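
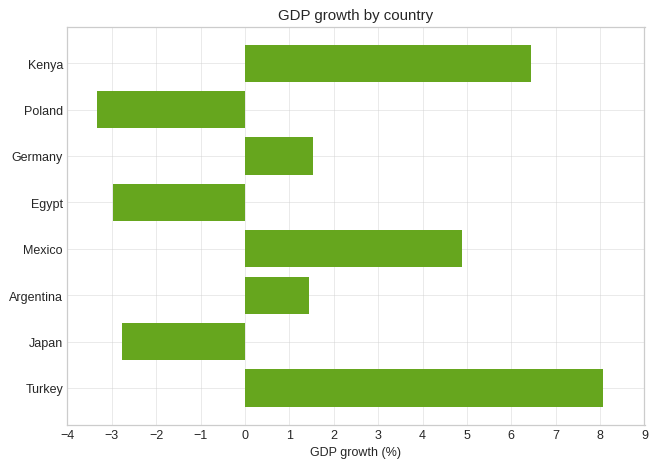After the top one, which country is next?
Kenya

Top 3: Turkey ≈ 8, Kenya ≈ 6, Mexico ≈ 5.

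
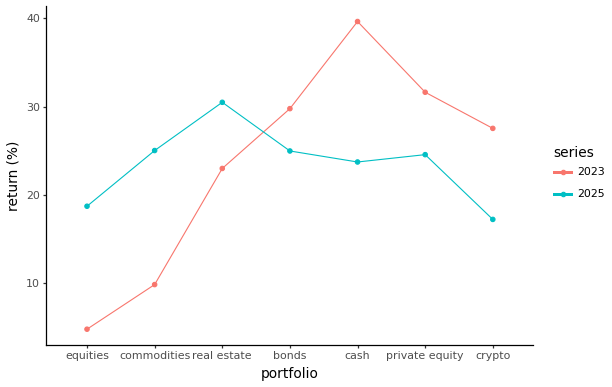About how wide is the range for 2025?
Max real estate ≈ 30, min crypto ≈ 15; range ≈ 15.

≈ 15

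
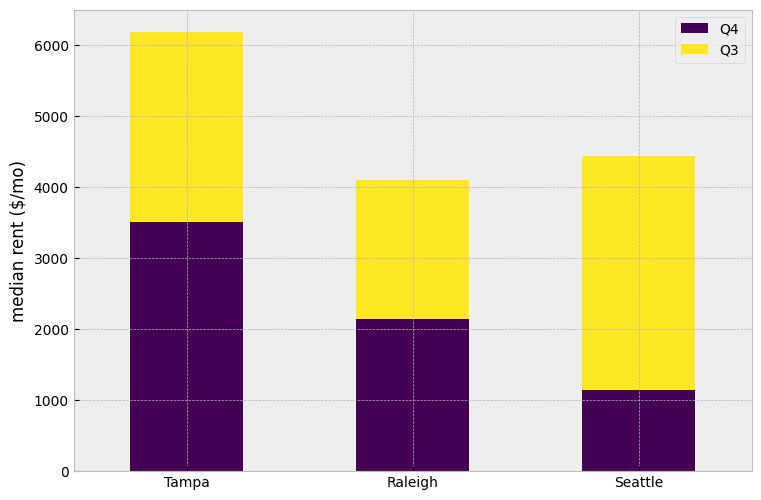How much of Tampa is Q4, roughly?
Q4 top ≈ 4000, bottom ≈ 0; segment ≈ 4000.

≈ 4000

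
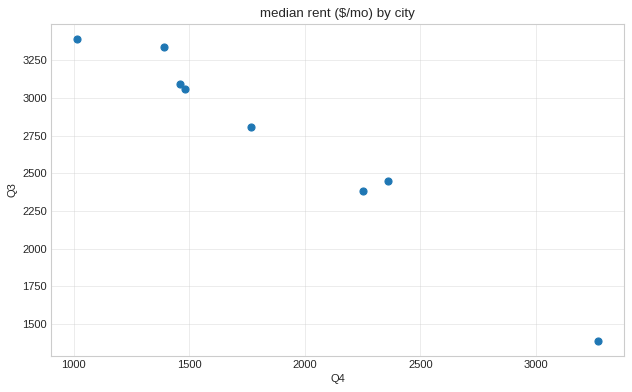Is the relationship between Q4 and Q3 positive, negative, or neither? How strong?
negative, strong

Points are negatively correlated; strong (|r| ≈ 1.0).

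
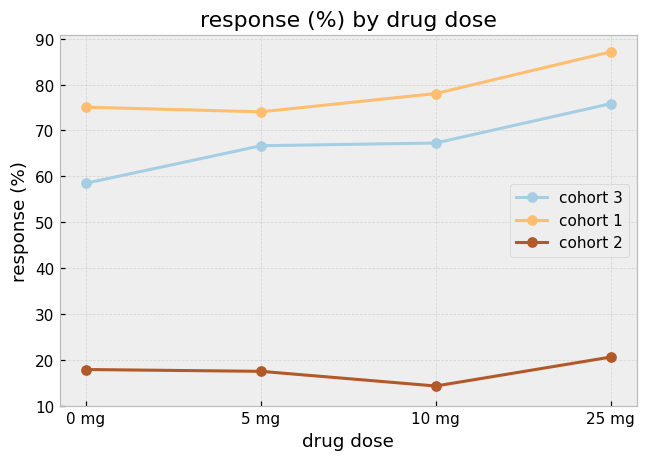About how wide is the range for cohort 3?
≈ 20

Max 25 mg ≈ 80, min 0 mg ≈ 60; range ≈ 20.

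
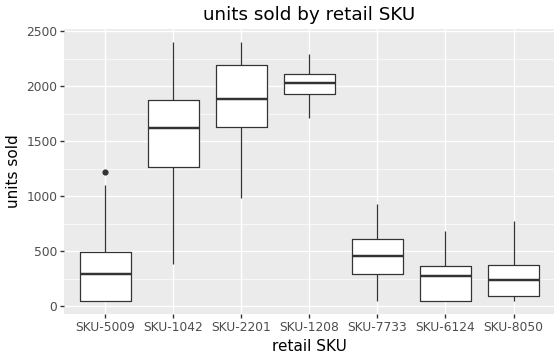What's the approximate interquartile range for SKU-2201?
≈ 600

Q3 ≈ 2200, Q1 ≈ 1600; IQR ≈ 600.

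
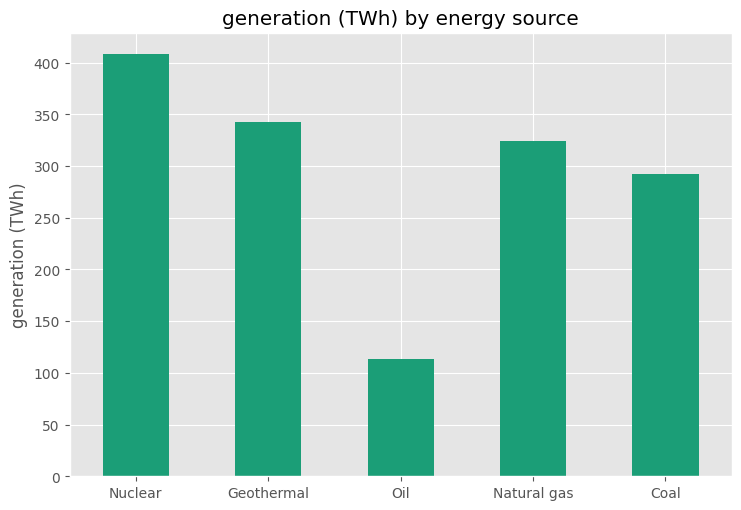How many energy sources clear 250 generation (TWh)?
4

Above 250: Nuclear, Geothermal, Natural gas, Coal.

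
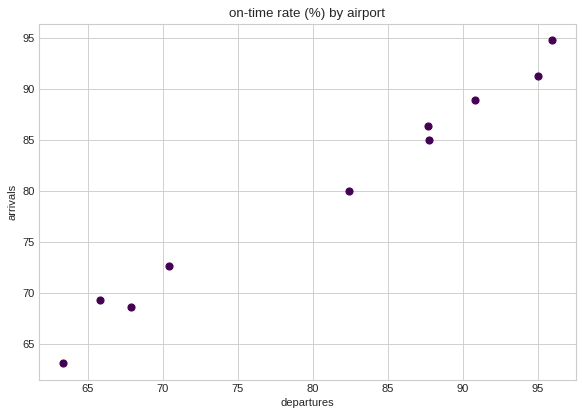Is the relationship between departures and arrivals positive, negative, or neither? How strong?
positive, strong

Points are positively correlated; strong (|r| ≈ 1.0).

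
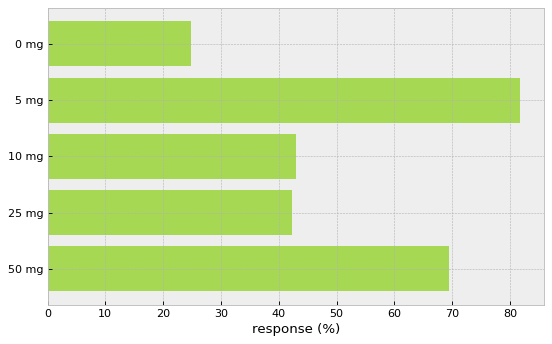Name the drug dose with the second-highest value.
50 mg

Top 3: 5 mg ≈ 80, 50 mg ≈ 70, 10 mg ≈ 40.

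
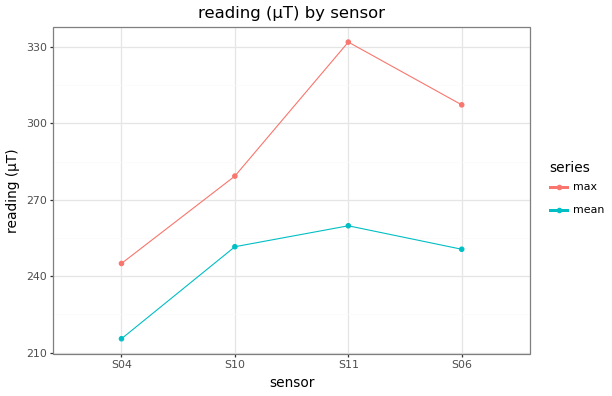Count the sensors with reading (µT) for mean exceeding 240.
3

Above 240: S10, S11, S06.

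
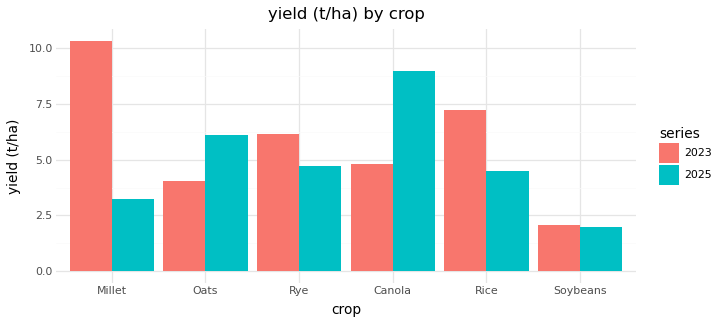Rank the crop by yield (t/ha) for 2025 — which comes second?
Top 3 for 2025: Canola ≈ 9, Oats ≈ 6, Rye ≈ 5.

Oats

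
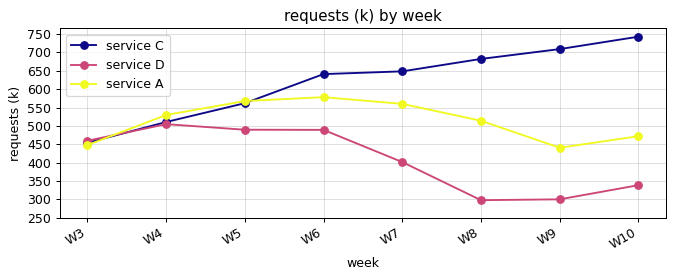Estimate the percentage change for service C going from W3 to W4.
≈ +11.1%

W3 ≈ 450, W4 ≈ 500; (500 − 450) / 450 ≈ +11.1%.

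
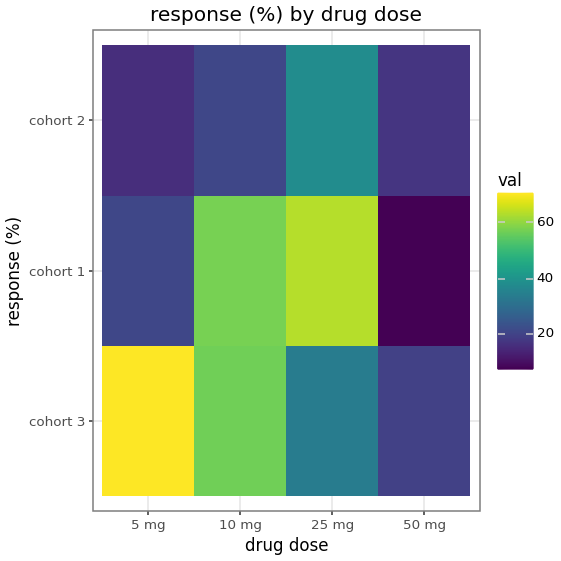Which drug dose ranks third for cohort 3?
Top 4 for cohort 3: 5 mg ≈ 70, 10 mg ≈ 60, 25 mg ≈ 30, 50 mg ≈ 20.

25 mg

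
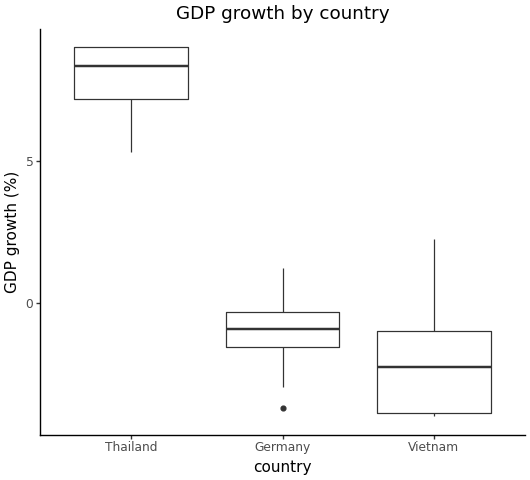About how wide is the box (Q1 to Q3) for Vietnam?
≈ 3

Q3 ≈ -1, Q1 ≈ -4; IQR ≈ 3.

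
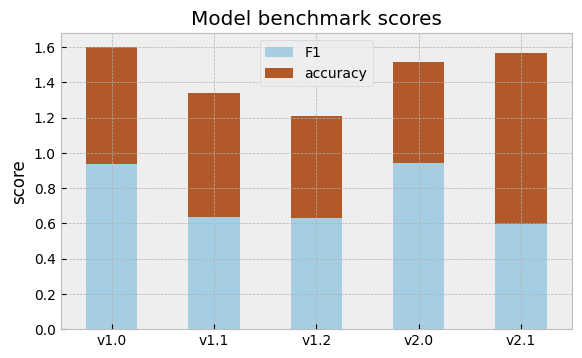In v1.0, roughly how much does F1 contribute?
F1 top ≈ 1.0, bottom ≈ 0.0; segment ≈ 1.0.

≈ 1.0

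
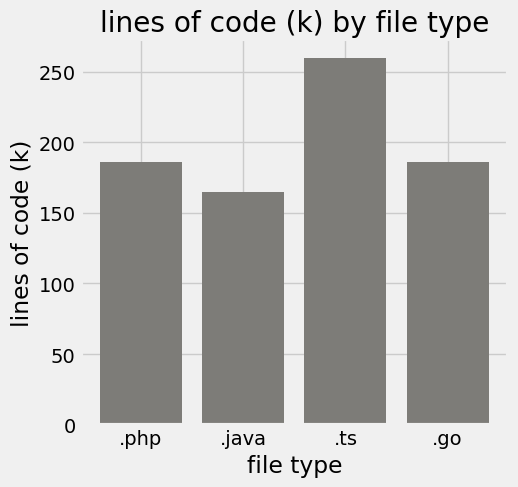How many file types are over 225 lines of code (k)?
1

Above 225: .ts.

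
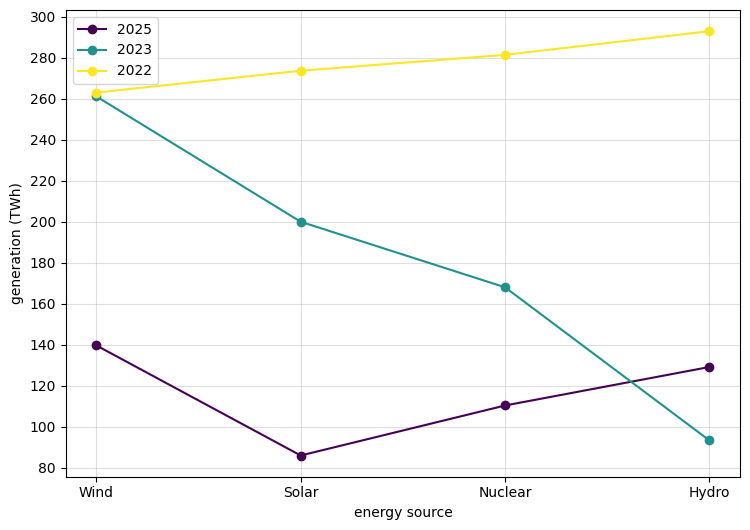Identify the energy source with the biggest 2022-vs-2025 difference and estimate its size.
Solar, ≈ 200 TWh

Solar: 2022 ≈ 280, 2025 ≈ 80 → gap ≈ 200. Next-largest (Nuclear) is only ≈ 160.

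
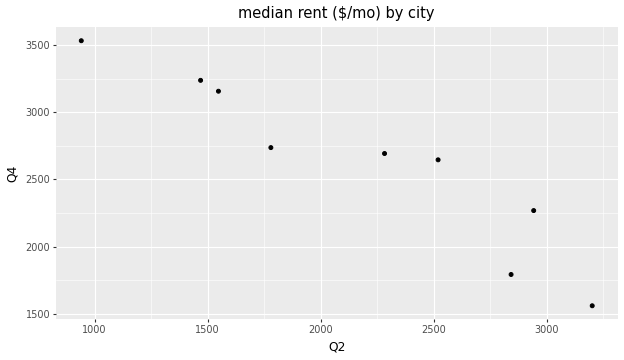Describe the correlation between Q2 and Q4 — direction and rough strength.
negative, strong

Points are negatively correlated; strong (|r| ≈ 0.9).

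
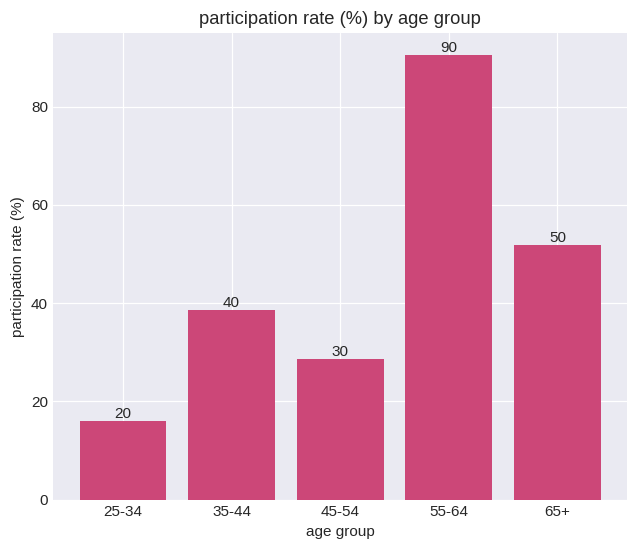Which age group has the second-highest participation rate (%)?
65+

Top 3: 55-64 ≈ 90, 65+ ≈ 50, 35-44 ≈ 40.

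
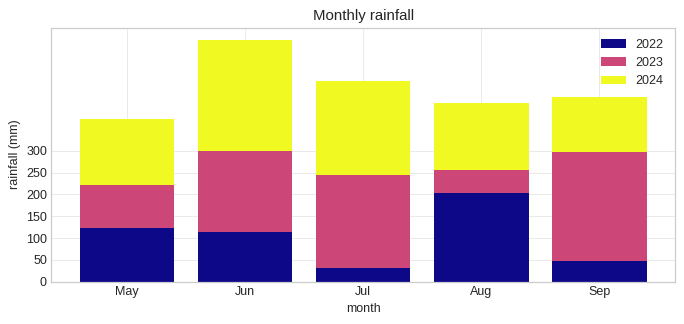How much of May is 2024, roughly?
≈ 150

2024 top ≈ 350, bottom ≈ 200; segment ≈ 150.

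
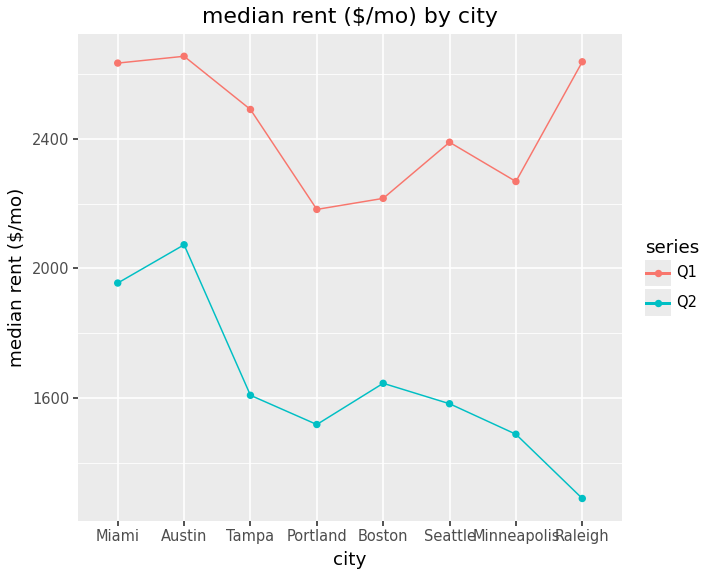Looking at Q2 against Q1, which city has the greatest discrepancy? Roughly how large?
Raleigh: Q2 ≈ 1200, Q1 ≈ 2600 → gap ≈ 1400. Next-largest (Tampa) is only ≈ 800.

Raleigh, ≈ 1400 $/mo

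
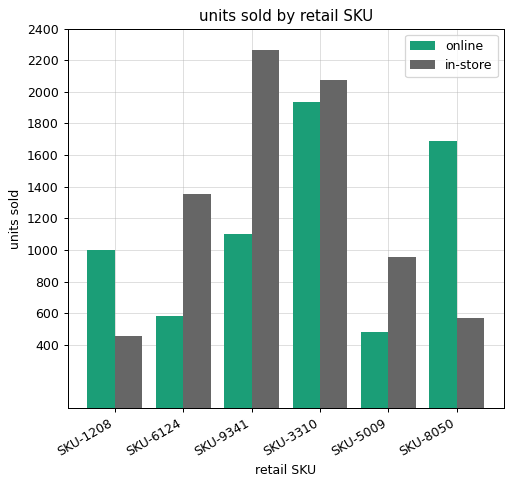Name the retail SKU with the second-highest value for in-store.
Top 3 for in-store: SKU-9341 ≈ 2200, SKU-3310 ≈ 2000, SKU-6124 ≈ 1400.

SKU-3310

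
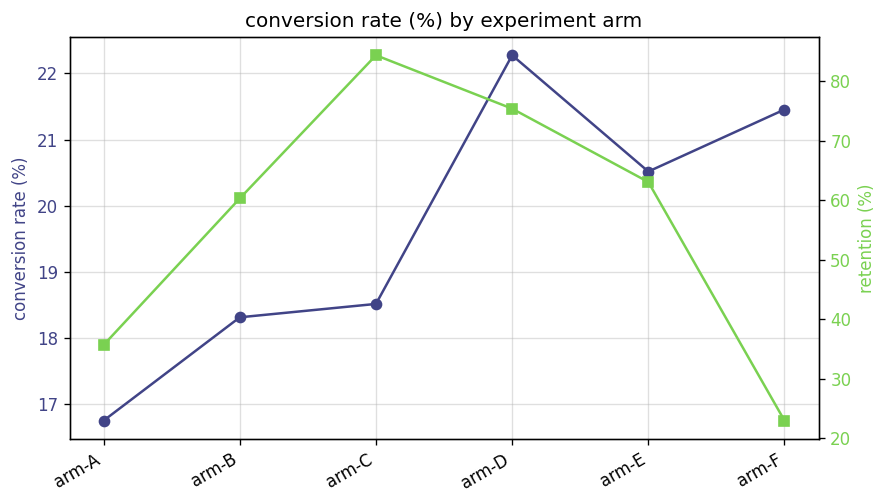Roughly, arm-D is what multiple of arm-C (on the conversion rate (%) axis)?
≈ 1.22×

arm-D ≈ 22.5, arm-C ≈ 18.5; 22.5/18.5 ≈ 1.22.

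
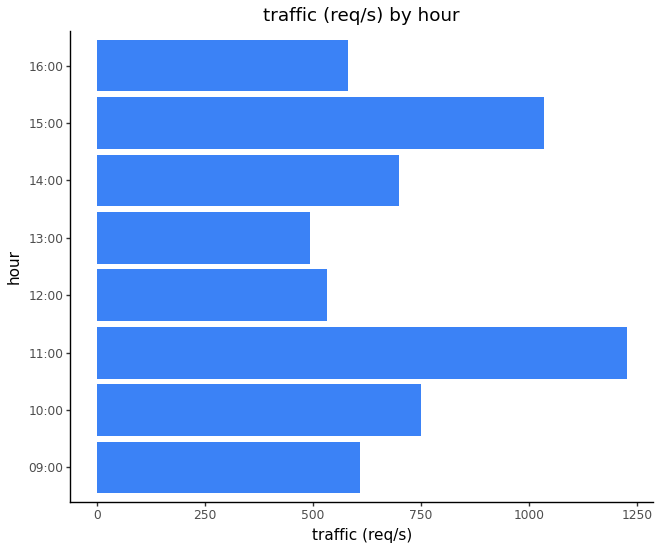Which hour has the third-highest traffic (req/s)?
Top 4: 11:00 ≈ 1200, 15:00 ≈ 1000, 10:00 ≈ 800, 14:00 ≈ 600.

10:00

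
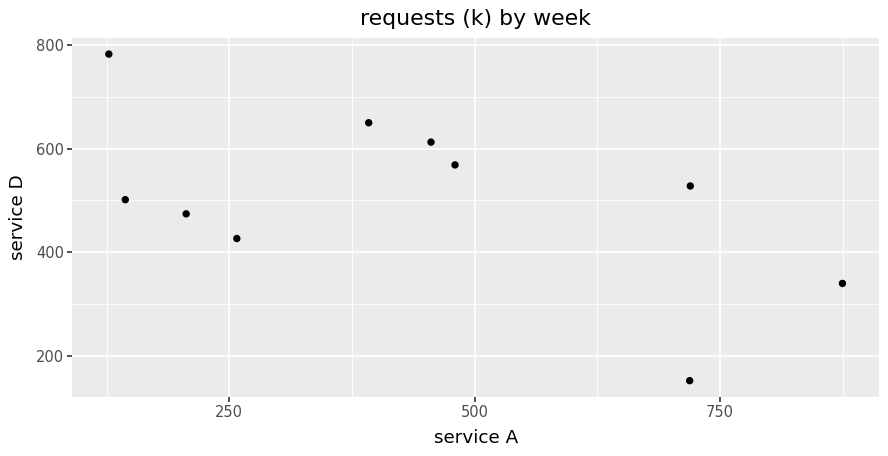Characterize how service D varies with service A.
negative, moderate

Points are negatively correlated; moderate (|r| ≈ 0.6).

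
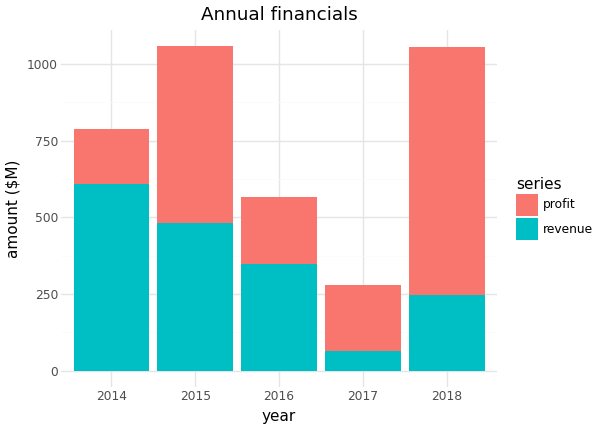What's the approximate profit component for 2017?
profit top ≈ 300, bottom ≈ 100; segment ≈ 200.

≈ 200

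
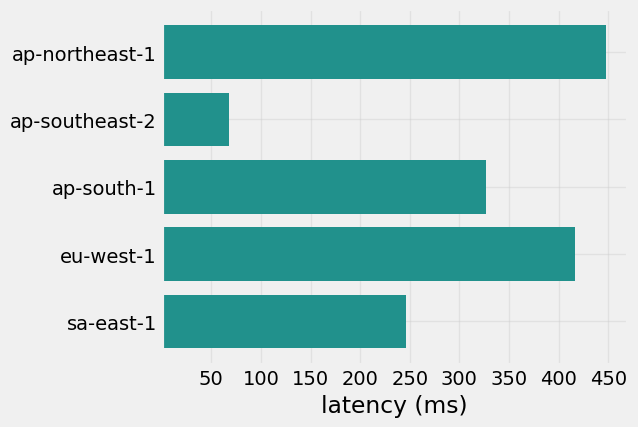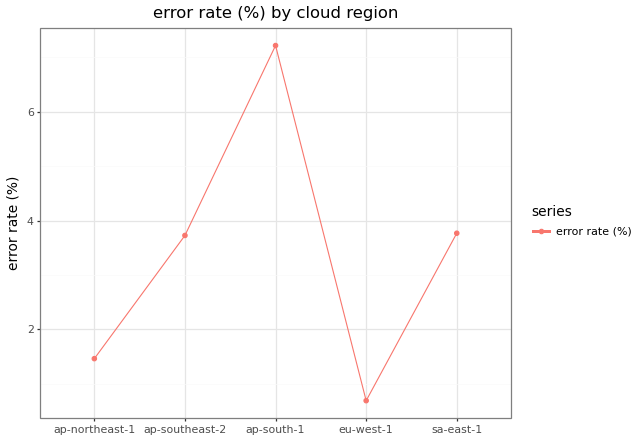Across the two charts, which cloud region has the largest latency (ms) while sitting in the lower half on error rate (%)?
ap-northeast-1

Chart 2 median error rate (%) ≈ 4; below-median cloud regions: ap-northeast-1, eu-west-1. Among those, ap-northeast-1 has the highest latency (ms) (≈ 450).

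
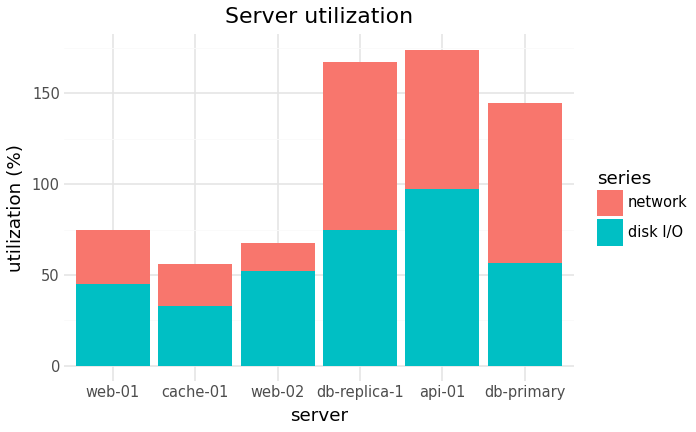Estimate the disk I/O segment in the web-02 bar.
≈ 60

disk I/O top ≈ 60, bottom ≈ 0; segment ≈ 60.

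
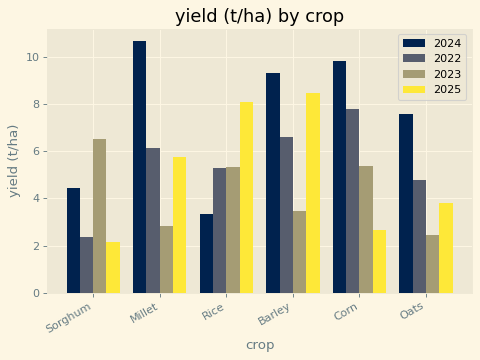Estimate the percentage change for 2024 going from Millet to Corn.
≈ -9.1%

Millet ≈ 11, Corn ≈ 10; (10 − 11) / 11 ≈ -9.1%.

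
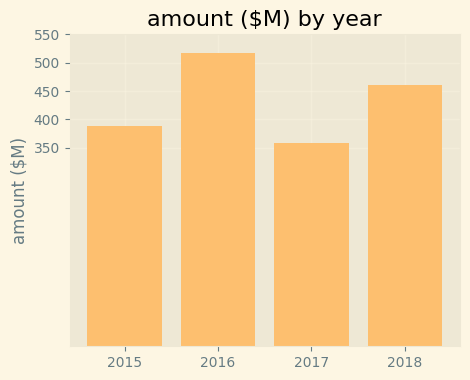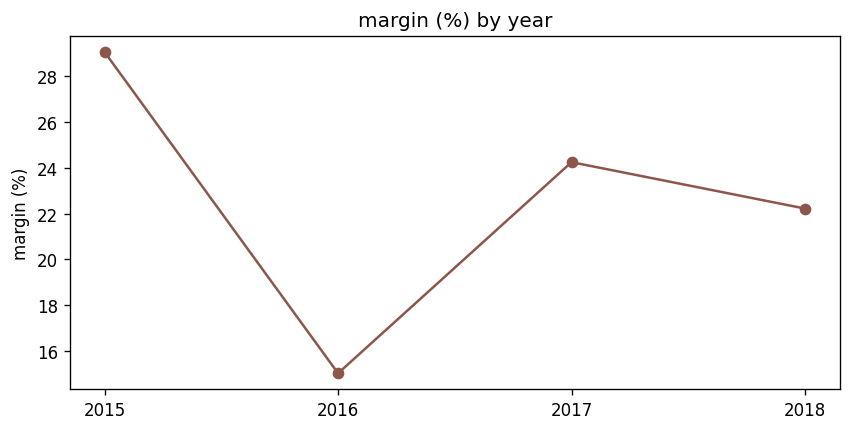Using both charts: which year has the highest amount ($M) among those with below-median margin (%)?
Chart 2 median margin (%) ≈ 25; below-median years: 2016, 2018. Among those, 2016 has the highest amount ($M) (≈ 500).

2016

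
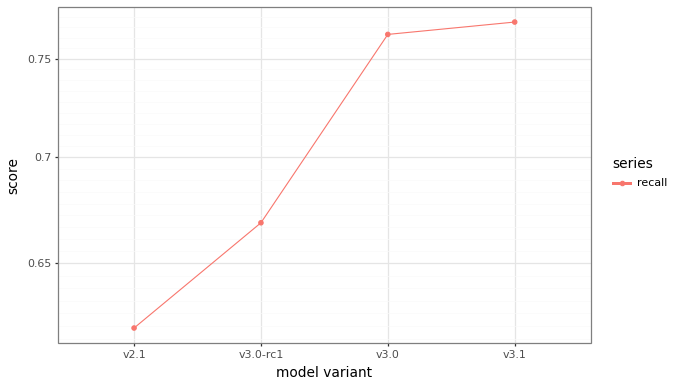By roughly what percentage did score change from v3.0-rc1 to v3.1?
v3.0-rc1 ≈ 0.66, v3.1 ≈ 0.76; (0.76 − 0.66) / 0.66 ≈ +15.2%.

≈ +15.2%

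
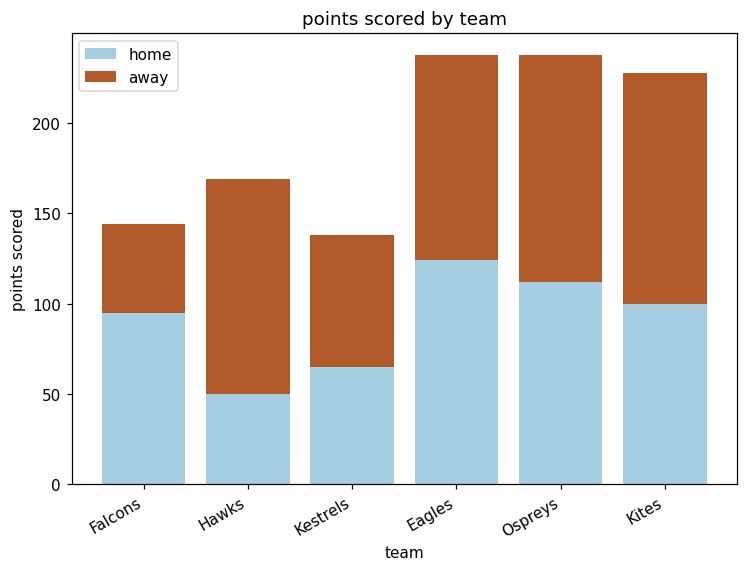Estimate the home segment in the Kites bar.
home top ≈ 100, bottom ≈ 0; segment ≈ 100.

≈ 100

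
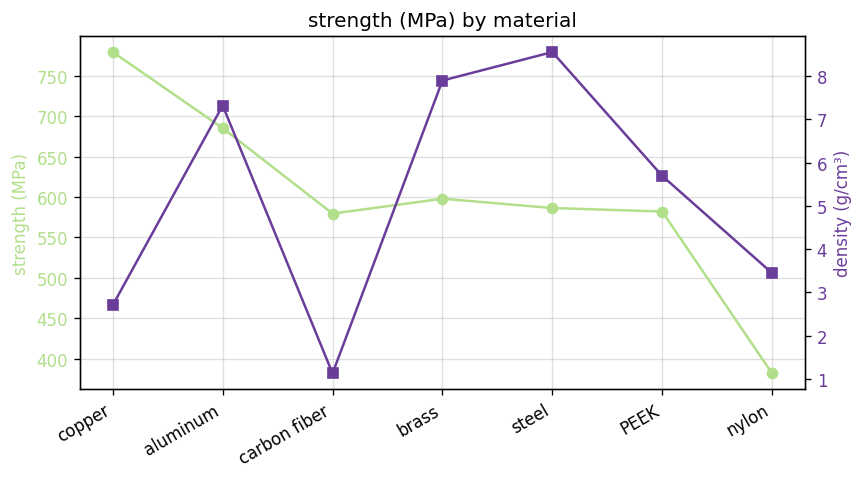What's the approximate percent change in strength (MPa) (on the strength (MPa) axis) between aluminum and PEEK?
aluminum ≈ 700, PEEK ≈ 600; (600 − 700) / 700 ≈ -14.3%.

≈ -14.3%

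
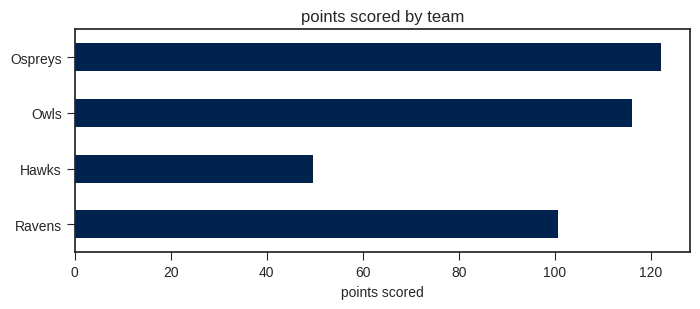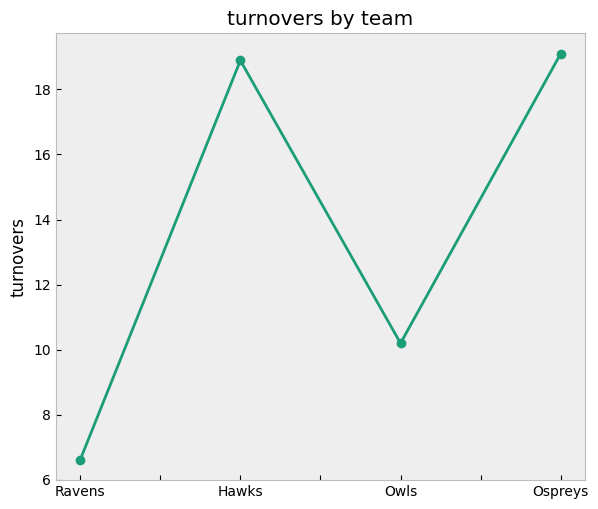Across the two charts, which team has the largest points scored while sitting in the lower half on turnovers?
Owls

Chart 2 median turnovers ≈ 14; below-median teams: Ravens, Owls. Among those, Owls has the highest points scored (≈ 120).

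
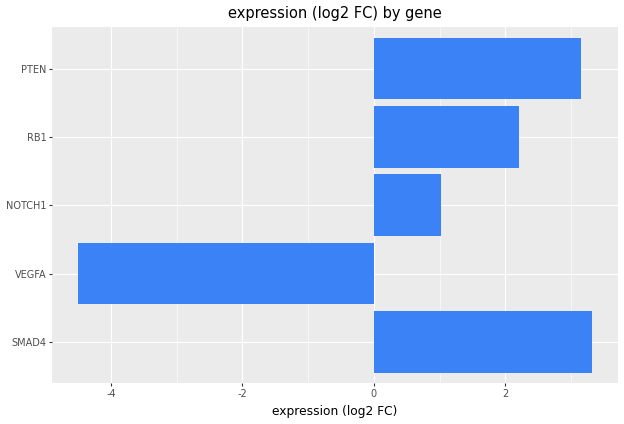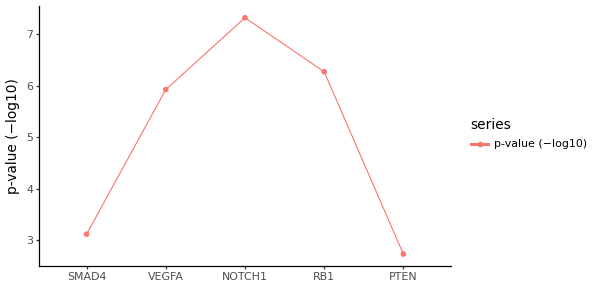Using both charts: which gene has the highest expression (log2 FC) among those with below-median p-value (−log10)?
Chart 2 median p-value (−log10) ≈ 6; below-median genes: SMAD4, PTEN. Among those, SMAD4 has the highest expression (log2 FC) (≈ 3.5).

SMAD4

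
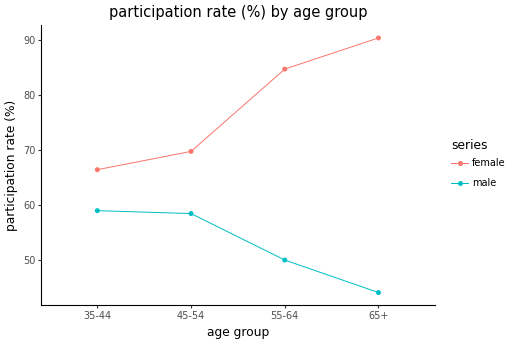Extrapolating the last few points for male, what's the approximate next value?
≈ 37.5

Last three: 60, 50, 45 → slope ≈ -7.5/step → next ≈ 37.5.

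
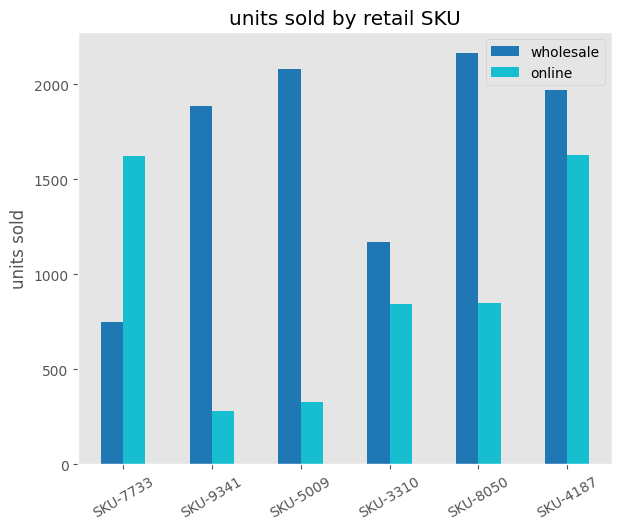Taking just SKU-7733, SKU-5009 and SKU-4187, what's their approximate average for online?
≈ 1200

(1600 + 400 + 1600) / 3 ≈ 1200.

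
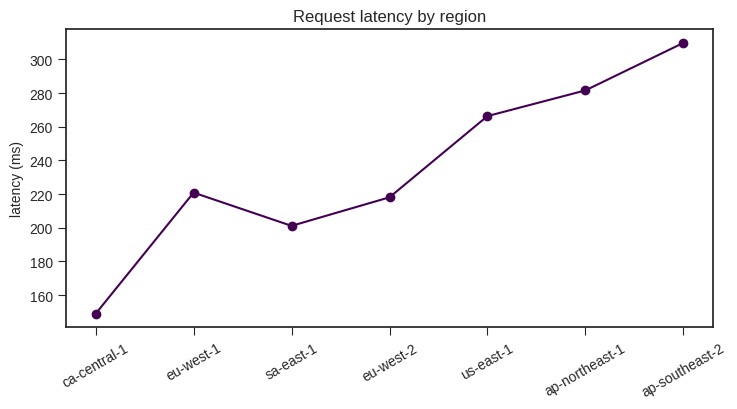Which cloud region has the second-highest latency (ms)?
Top 3: ap-southeast-2 ≈ 300, ap-northeast-1 ≈ 280, us-east-1 ≈ 260.

ap-northeast-1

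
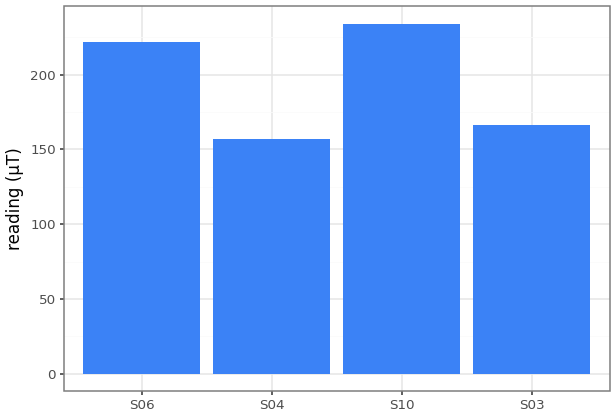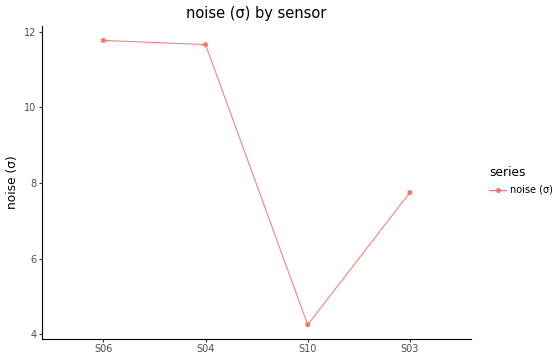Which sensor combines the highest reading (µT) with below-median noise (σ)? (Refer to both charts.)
Chart 2 median noise (σ) ≈ 10; below-median sensors: S10, S03. Among those, S10 has the highest reading (µT) (≈ 225).

S10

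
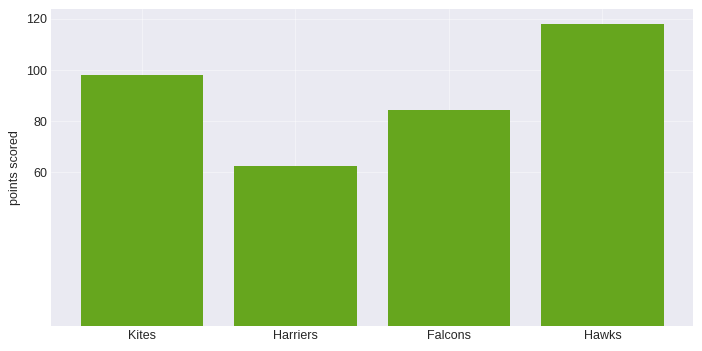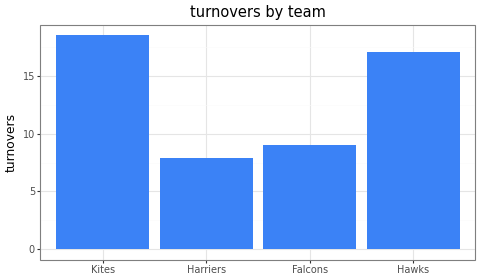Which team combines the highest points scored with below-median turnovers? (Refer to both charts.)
Falcons

Chart 2 median turnovers ≈ 14; below-median teams: Harriers, Falcons. Among those, Falcons has the highest points scored (≈ 80).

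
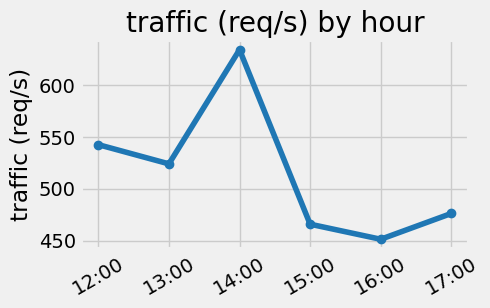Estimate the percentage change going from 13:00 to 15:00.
≈ -11.5%

13:00 ≈ 520, 15:00 ≈ 460; (460 − 520) / 520 ≈ -11.5%.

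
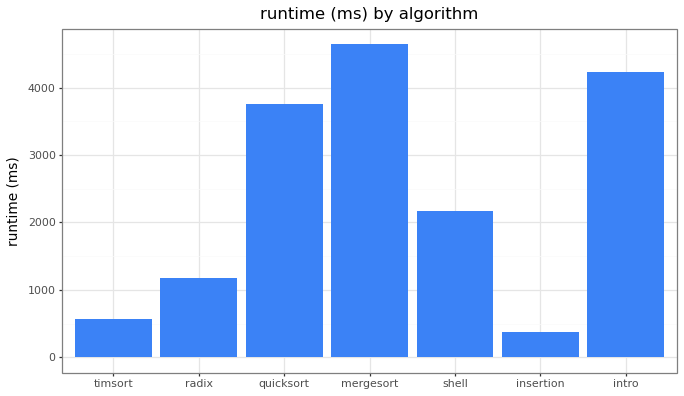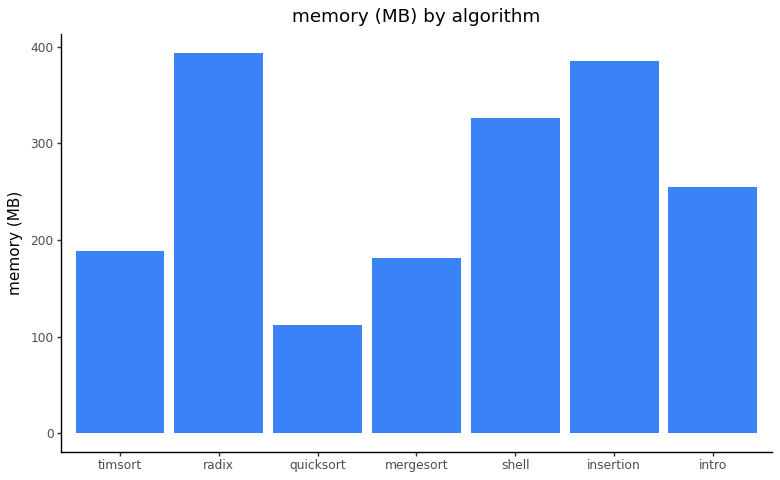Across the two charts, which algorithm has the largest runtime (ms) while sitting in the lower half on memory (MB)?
Chart 2 median memory (MB) ≈ 250; below-median algorithms: timsort, quicksort, mergesort. Among those, mergesort has the highest runtime (ms) (≈ 4500).

mergesort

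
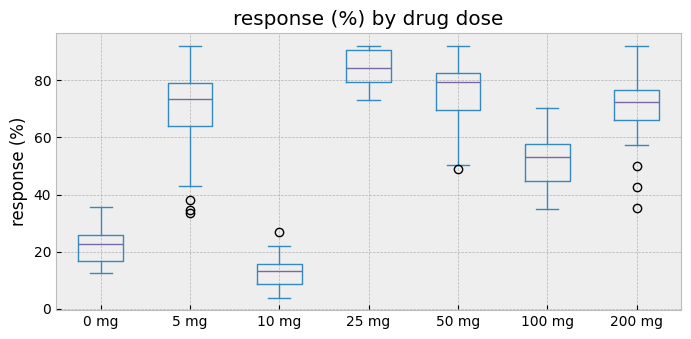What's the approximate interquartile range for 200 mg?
≈ 10

Q3 ≈ 80, Q1 ≈ 70; IQR ≈ 10.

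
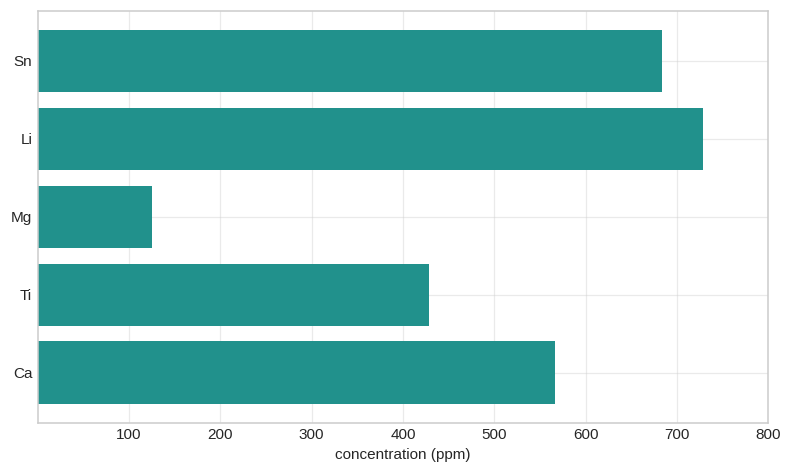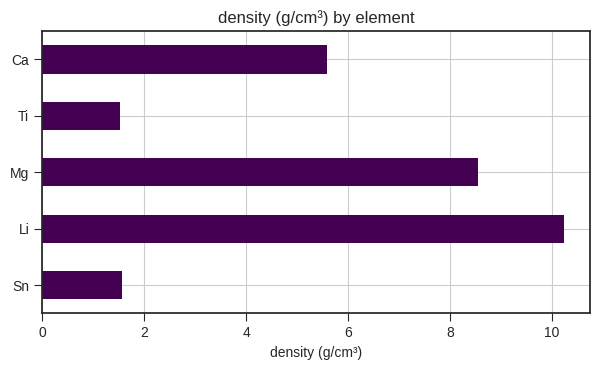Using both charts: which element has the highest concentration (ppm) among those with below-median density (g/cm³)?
Chart 2 median density (g/cm³) ≈ 6; below-median elements: Sn, Ti. Among those, Sn has the highest concentration (ppm) (≈ 700).

Sn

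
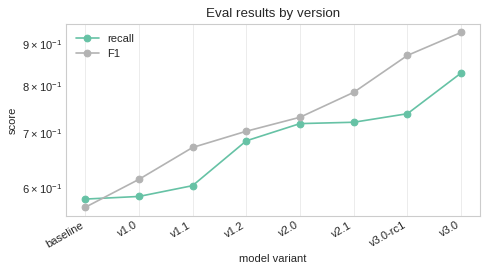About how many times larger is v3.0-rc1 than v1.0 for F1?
≈ 1.42×

v3.0-rc1 ≈ 0.85, v1.0 ≈ 0.60; 0.85/0.60 ≈ 1.42.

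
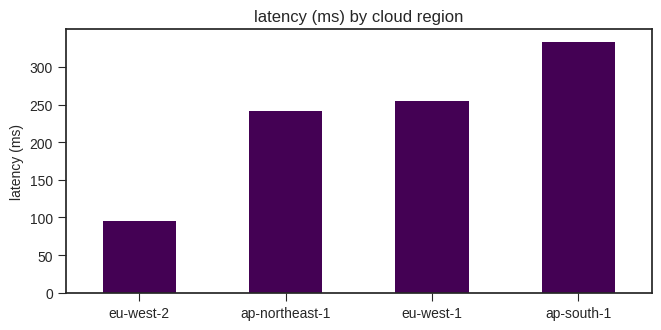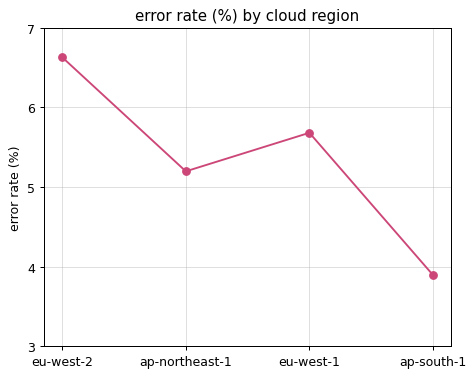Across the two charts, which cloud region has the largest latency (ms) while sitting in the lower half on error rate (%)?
Chart 2 median error rate (%) ≈ 5; below-median cloud regions: ap-northeast-1, ap-south-1. Among those, ap-south-1 has the highest latency (ms) (≈ 350).

ap-south-1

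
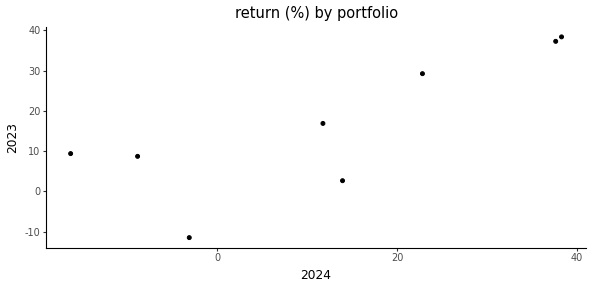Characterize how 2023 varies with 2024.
positive, strong

Points are positively correlated; strong (|r| ≈ 0.8).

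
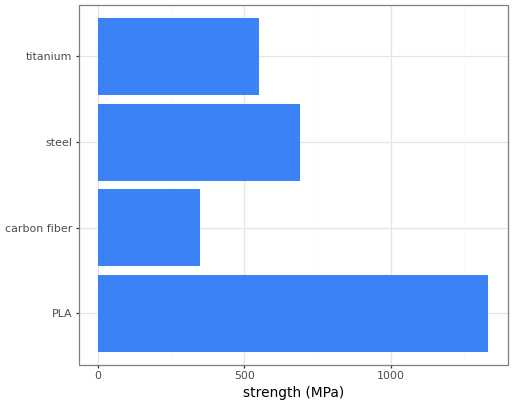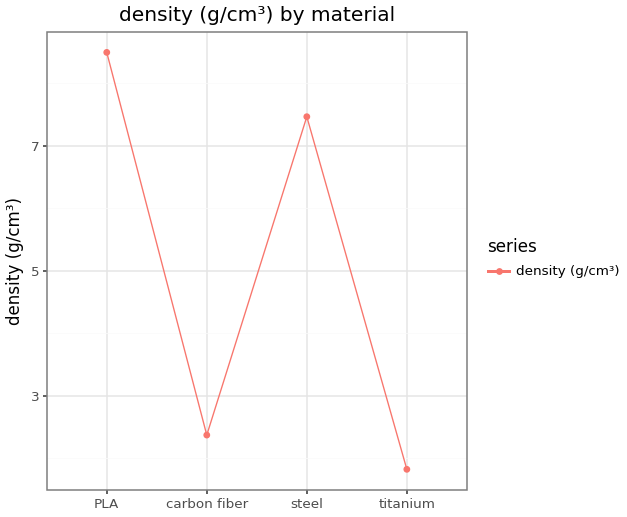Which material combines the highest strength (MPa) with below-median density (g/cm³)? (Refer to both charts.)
Chart 2 median density (g/cm³) ≈ 5; below-median materials: carbon fiber, titanium. Among those, titanium has the highest strength (MPa) (≈ 600).

titanium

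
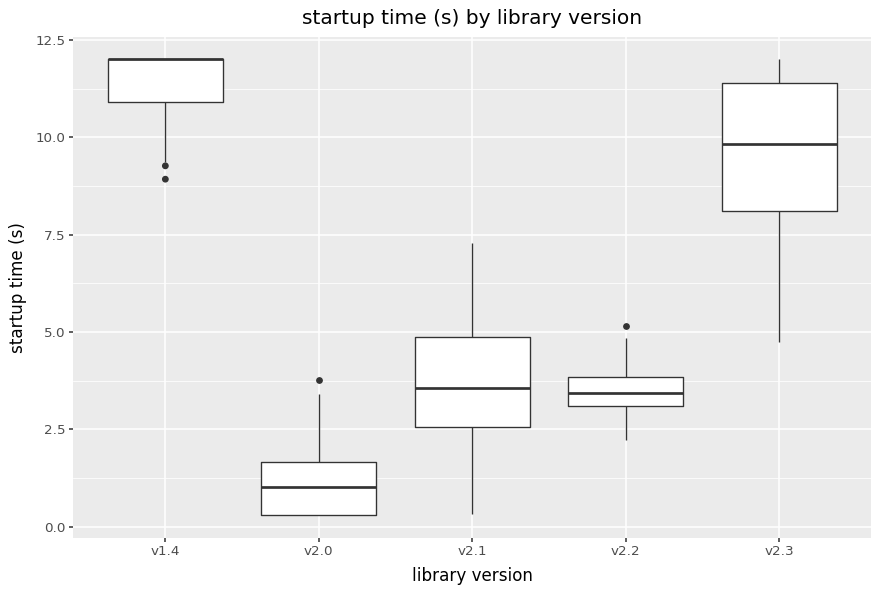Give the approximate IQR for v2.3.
Q3 ≈ 11, Q1 ≈ 8; IQR ≈ 3.

≈ 3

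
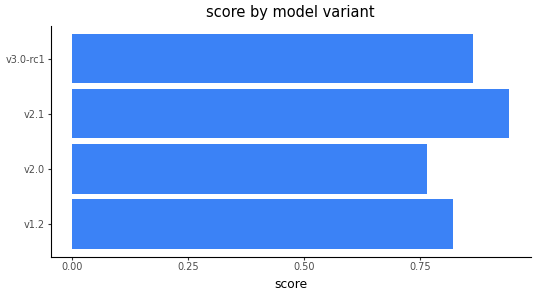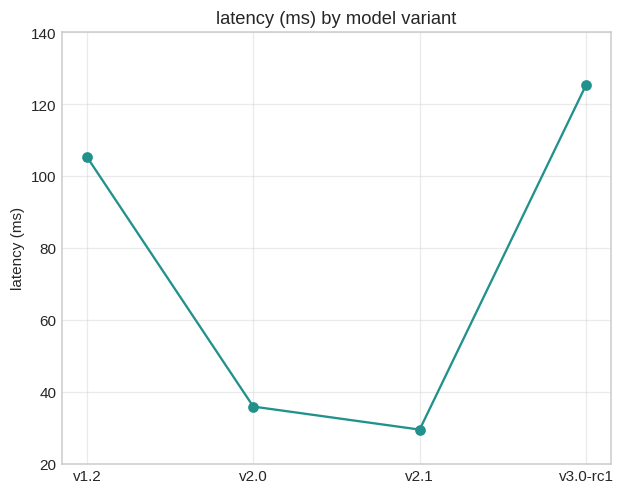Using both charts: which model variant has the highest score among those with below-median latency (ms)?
v2.1

Chart 2 median latency (ms) ≈ 80; below-median model variants: v2.0, v2.1. Among those, v2.1 has the highest score (≈ 0.9).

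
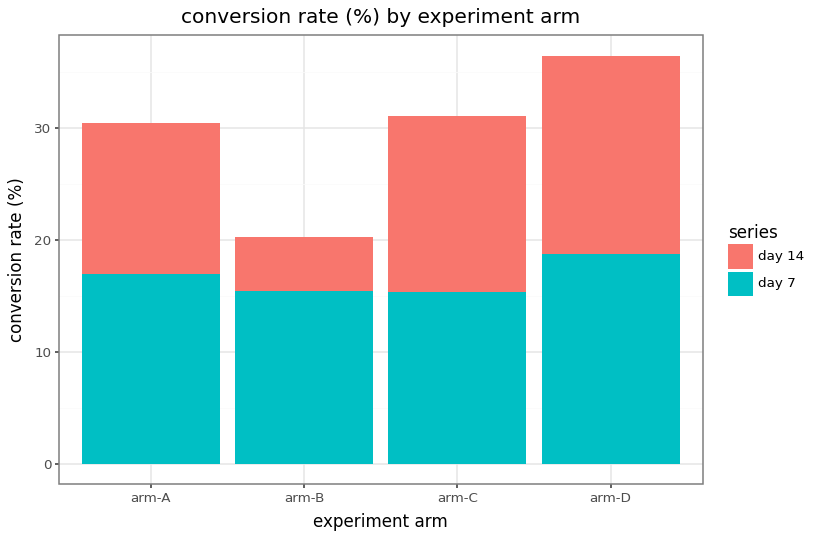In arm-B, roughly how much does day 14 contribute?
≈ 5

day 14 top ≈ 20, bottom ≈ 15; segment ≈ 5.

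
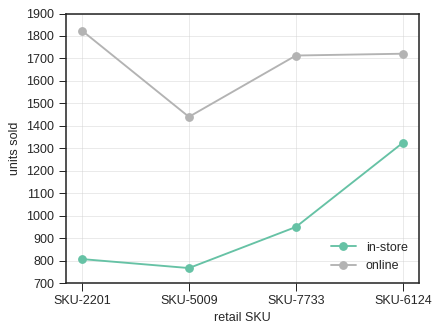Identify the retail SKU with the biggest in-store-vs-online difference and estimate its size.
SKU-2201: in-store ≈ 800, online ≈ 1800 → gap ≈ 1000. Next-largest (SKU-7733) is only ≈ 700.

SKU-2201, ≈ 1000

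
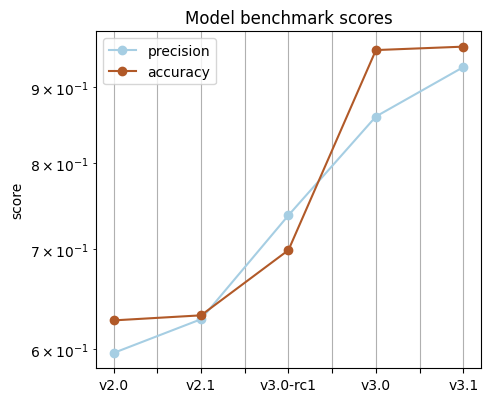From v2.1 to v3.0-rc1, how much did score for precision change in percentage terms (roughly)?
≈ +15.4%

v2.1 ≈ 0.65, v3.0-rc1 ≈ 0.75; (0.75 − 0.65) / 0.65 ≈ +15.4%.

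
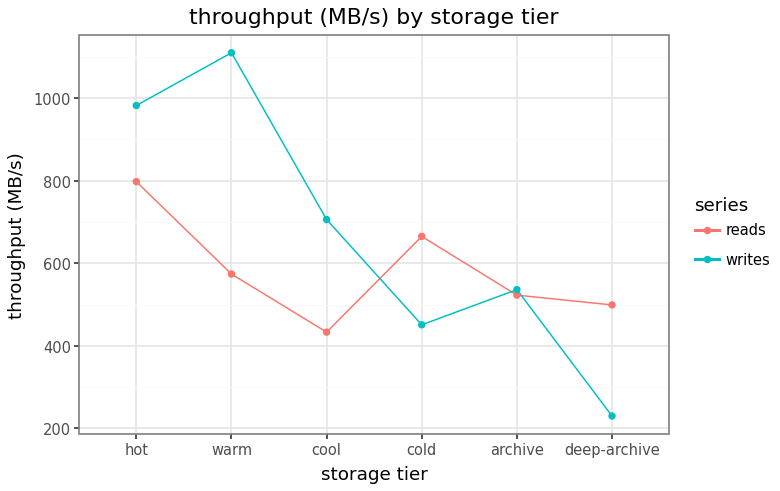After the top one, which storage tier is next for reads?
cold

Top 3 for reads: hot ≈ 800, cold ≈ 700, warm ≈ 600.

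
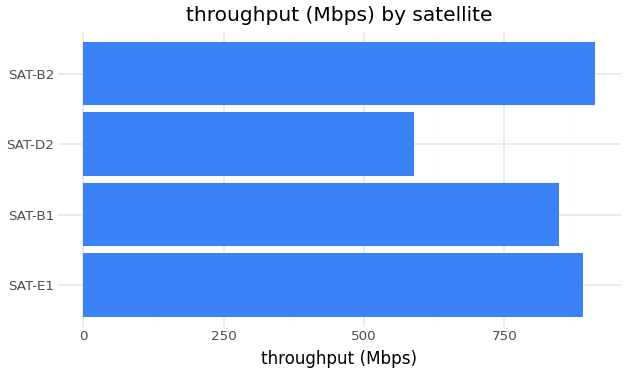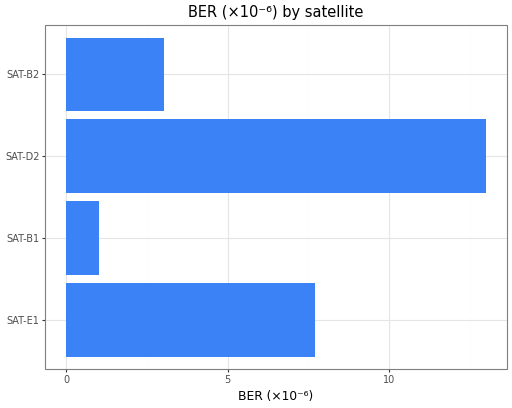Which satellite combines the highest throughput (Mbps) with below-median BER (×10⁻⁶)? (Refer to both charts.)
Chart 2 median BER (×10⁻⁶) ≈ 6; below-median satellites: SAT-B1, SAT-B2. Among those, SAT-B2 has the highest throughput (Mbps) (≈ 900).

SAT-B2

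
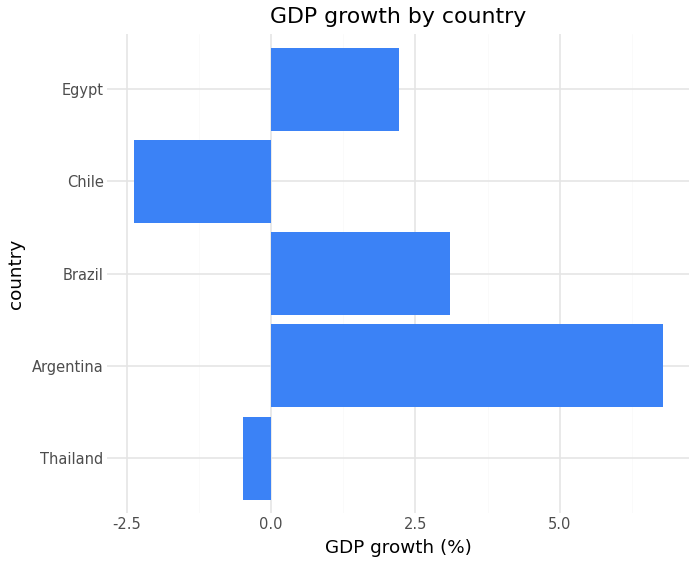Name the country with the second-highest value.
Brazil

Top 3: Argentina ≈ 7, Brazil ≈ 3, Egypt ≈ 2.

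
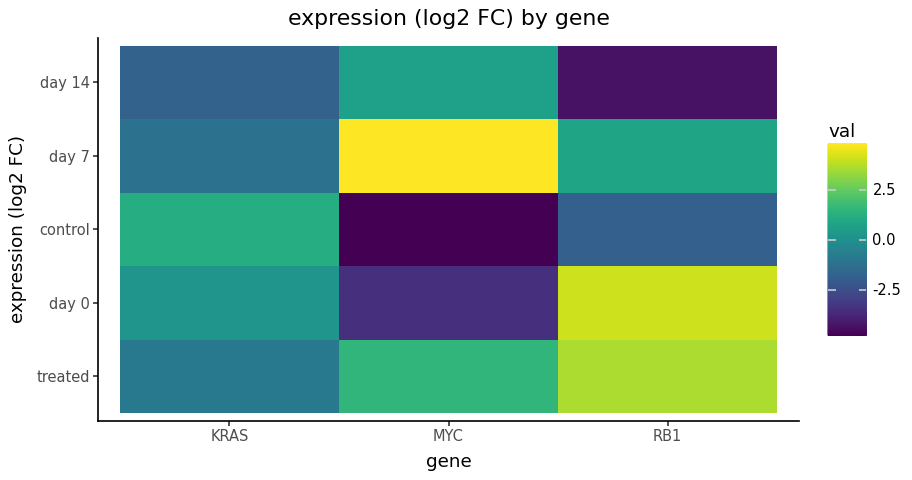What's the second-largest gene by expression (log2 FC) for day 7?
Top 3 for day 7: MYC ≈ 5, RB1 ≈ 1, KRAS ≈ -1.

RB1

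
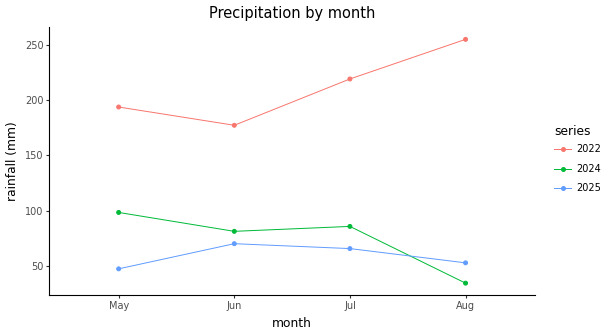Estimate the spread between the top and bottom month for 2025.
≈ 40

Max Jun ≈ 80, min May ≈ 40; range ≈ 40.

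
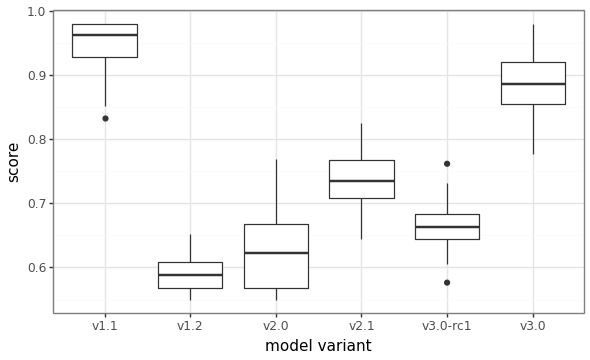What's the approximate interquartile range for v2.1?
≈ 0.05

Q3 ≈ 0.75, Q1 ≈ 0.70; IQR ≈ 0.05.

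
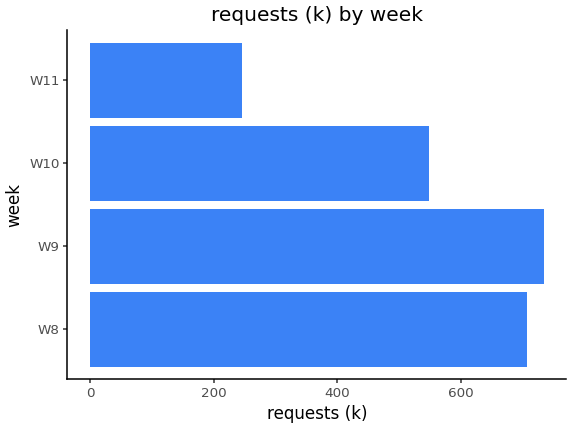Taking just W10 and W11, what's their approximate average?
(500 + 200) / 2 ≈ 350.

≈ 350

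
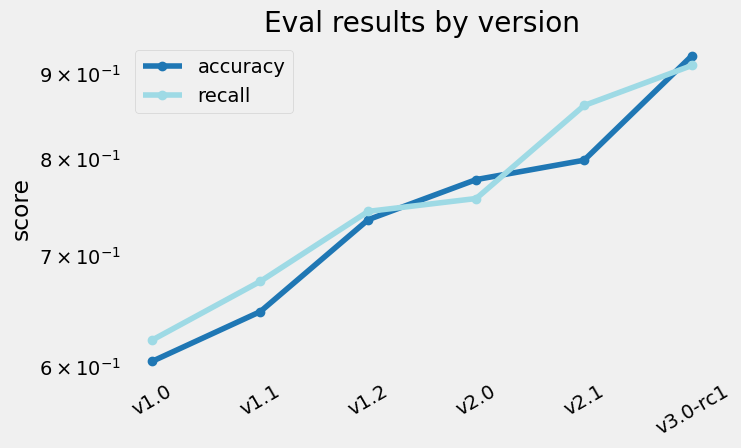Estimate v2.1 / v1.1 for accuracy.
≈ 1.23×

v2.1 ≈ 0.80, v1.1 ≈ 0.65; 0.80/0.65 ≈ 1.23.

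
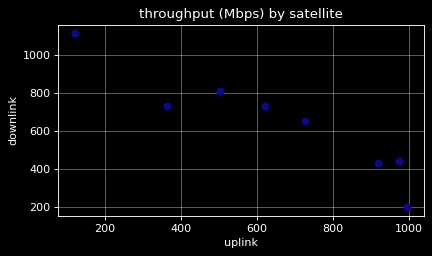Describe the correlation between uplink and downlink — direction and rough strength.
negative, strong

Points are negatively correlated; strong (|r| ≈ 0.9).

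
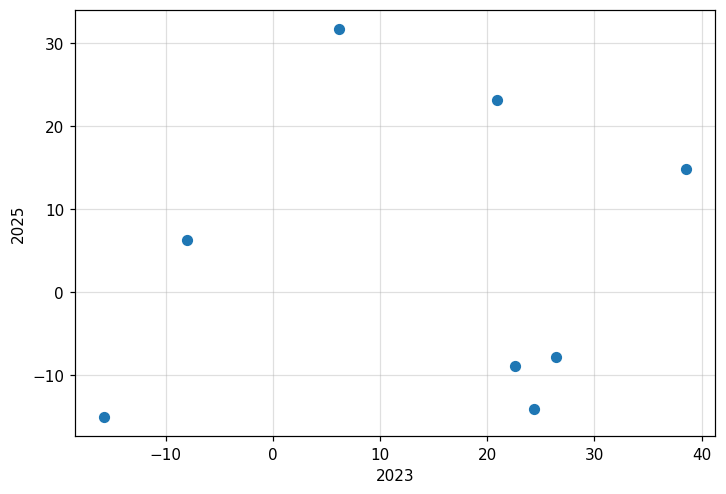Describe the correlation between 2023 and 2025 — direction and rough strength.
Points are roughly uncorrelated; weak (|r| ≈ 0.1).

no clear correlation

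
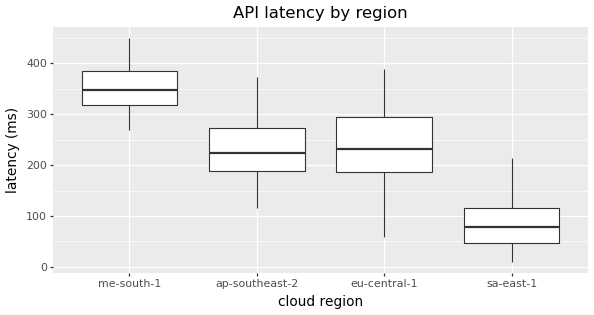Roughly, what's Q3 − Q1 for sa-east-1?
Q3 ≈ 125, Q1 ≈ 50; IQR ≈ 75.

≈ 75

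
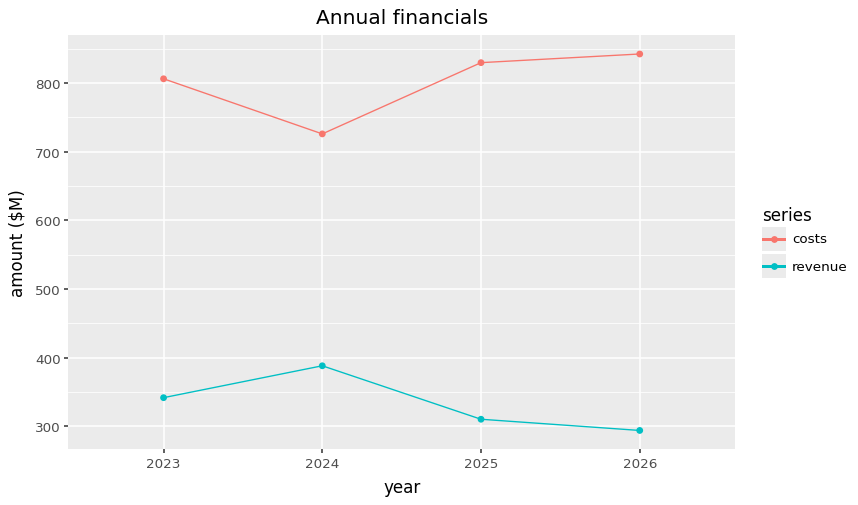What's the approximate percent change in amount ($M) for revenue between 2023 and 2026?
≈ -14.3%

2023 ≈ 350, 2026 ≈ 300; (300 − 350) / 350 ≈ -14.3%.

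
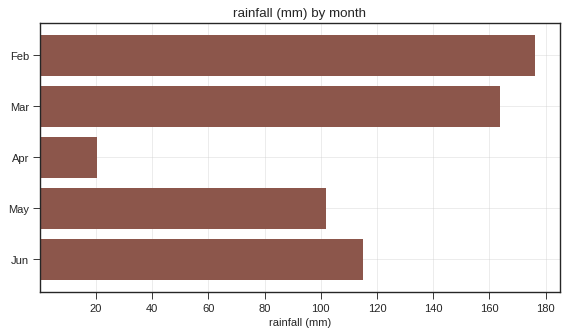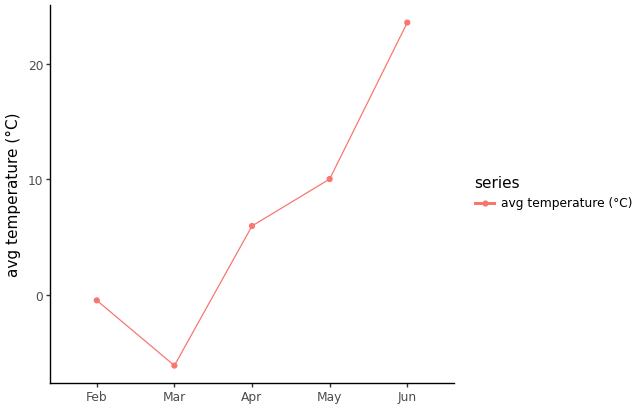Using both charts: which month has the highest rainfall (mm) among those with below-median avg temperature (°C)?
Chart 2 median avg temperature (°C) ≈ 5; below-median months: Feb, Mar. Among those, Feb has the highest rainfall (mm) (≈ 180).

Feb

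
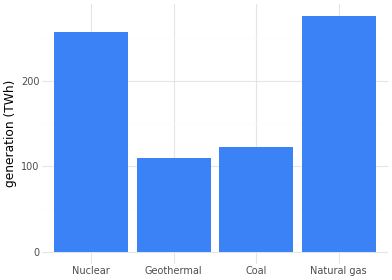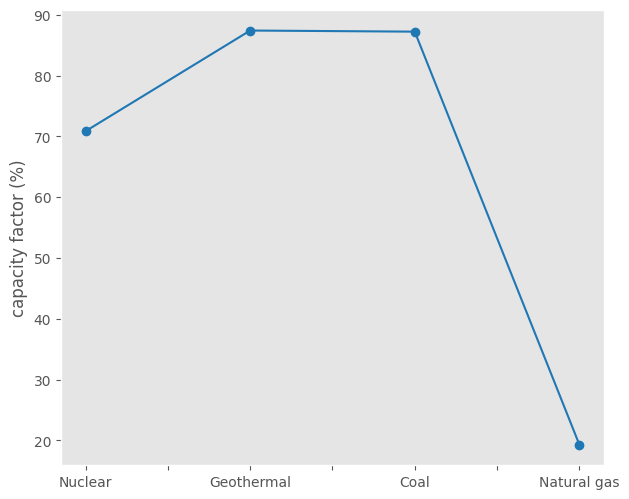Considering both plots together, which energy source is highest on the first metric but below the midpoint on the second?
Chart 2 median capacity factor (%) ≈ 80; below-median energy sources: Nuclear, Natural gas. Among those, Natural gas has the highest generation (TWh) (≈ 300).

Natural gas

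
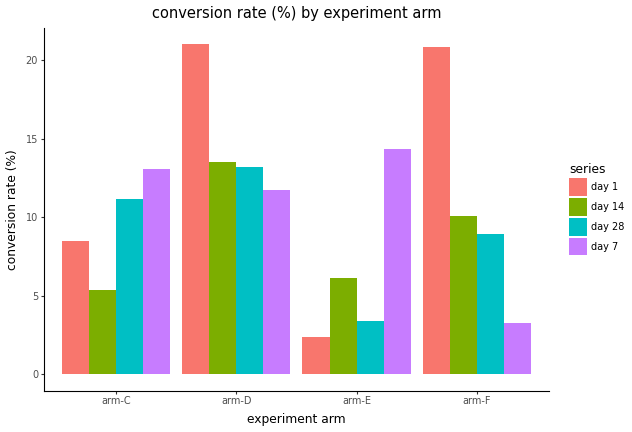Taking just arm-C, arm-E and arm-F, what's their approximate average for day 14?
≈ 7

(6 + 6 + 10) / 3 ≈ 7.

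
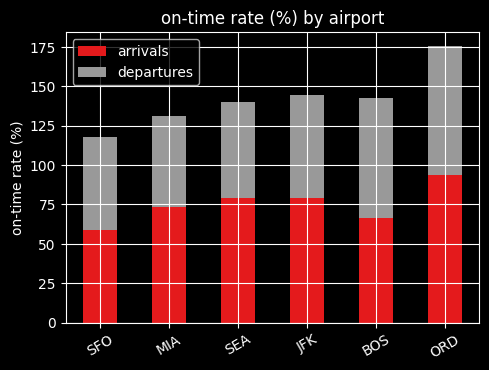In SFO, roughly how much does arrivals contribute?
arrivals top ≈ 60, bottom ≈ 0; segment ≈ 60.

≈ 60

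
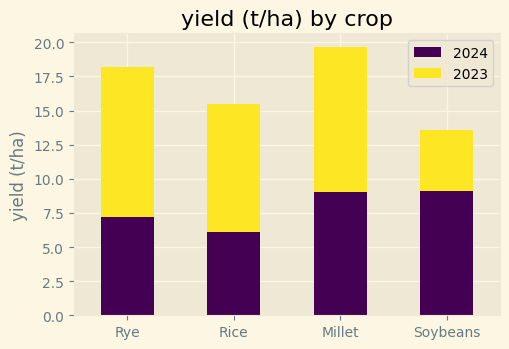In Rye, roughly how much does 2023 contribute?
≈ 10

2023 top ≈ 18, bottom ≈ 8; segment ≈ 10.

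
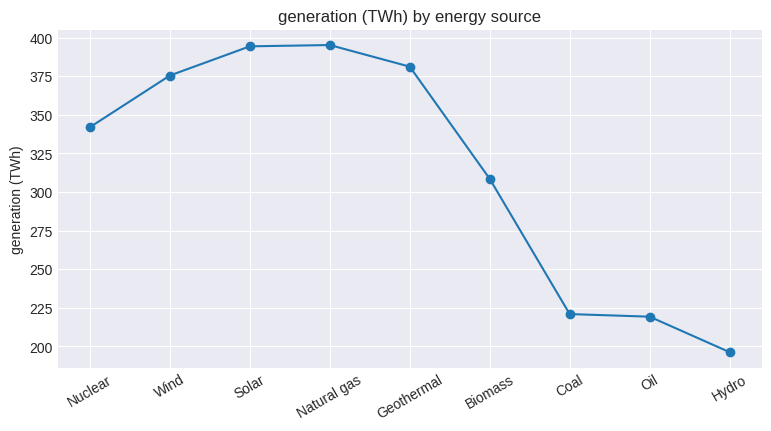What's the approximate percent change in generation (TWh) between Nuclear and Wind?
Nuclear ≈ 340, Wind ≈ 380; (380 − 340) / 340 ≈ +11.8%.

≈ +11.8%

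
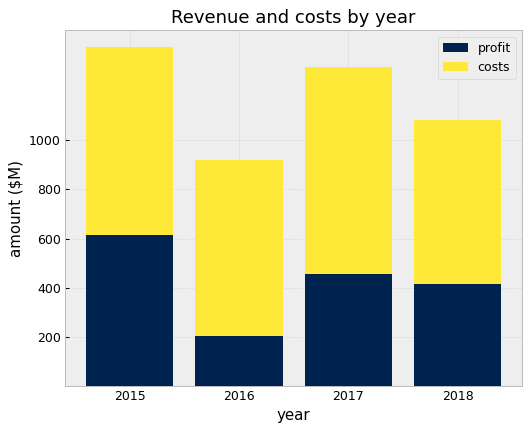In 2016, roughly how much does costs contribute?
costs top ≈ 1000, bottom ≈ 200; segment ≈ 800.

≈ 800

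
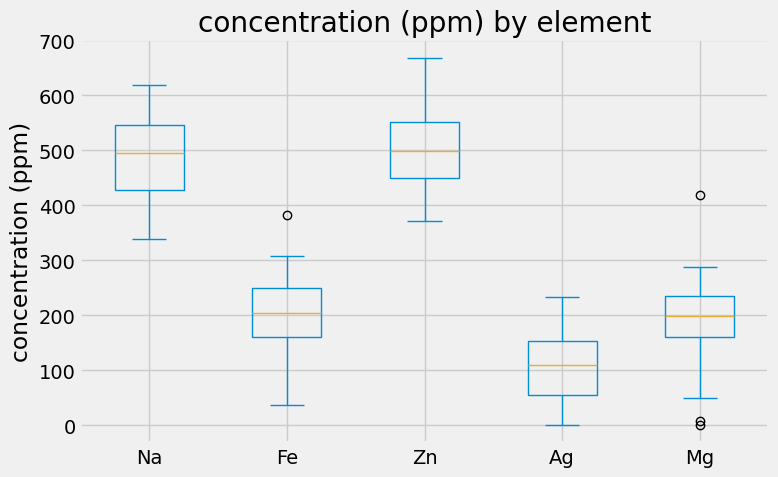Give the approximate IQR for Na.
≈ 100

Q3 ≈ 550, Q1 ≈ 450; IQR ≈ 100.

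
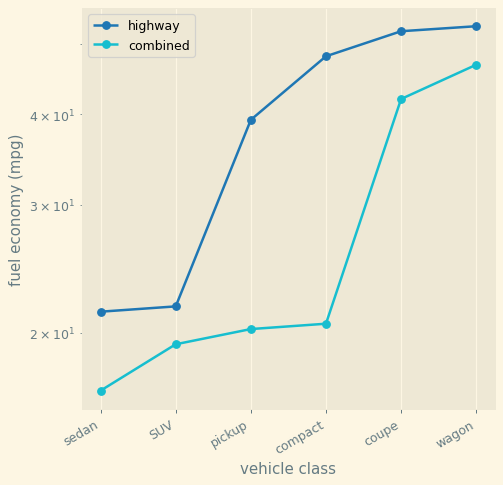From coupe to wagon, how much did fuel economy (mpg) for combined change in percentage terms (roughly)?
coupe ≈ 40, wagon ≈ 45; (45 − 40) / 40 ≈ +12.5%.

≈ +12.5%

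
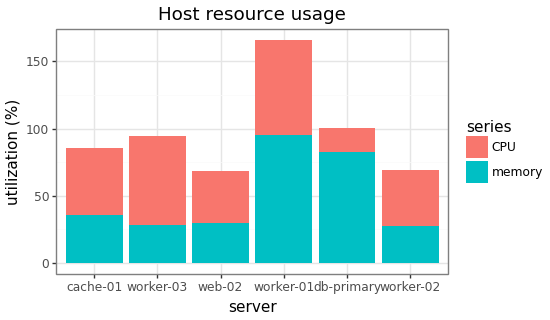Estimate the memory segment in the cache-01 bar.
memory top ≈ 40, bottom ≈ 0; segment ≈ 40.

≈ 40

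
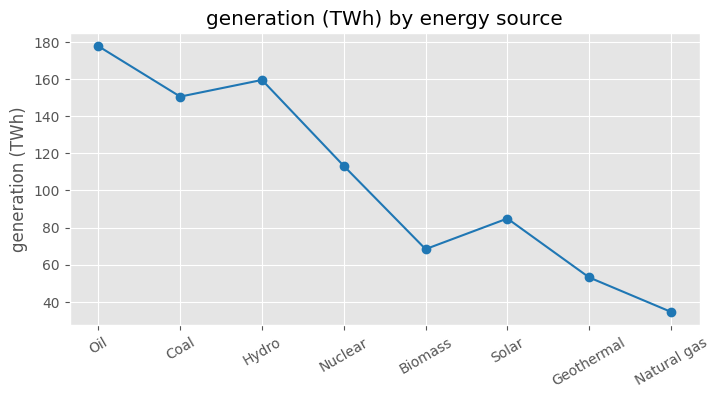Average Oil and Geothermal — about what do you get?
≈ 120

(180 + 60) / 2 ≈ 120.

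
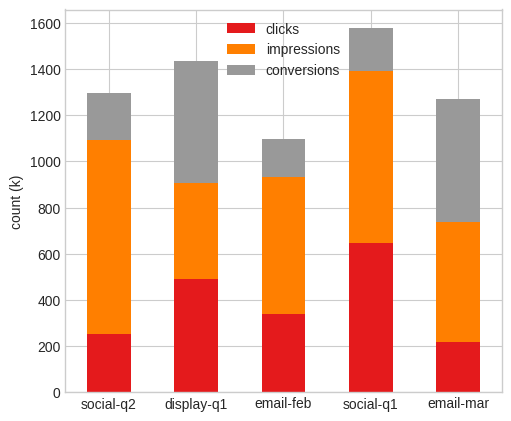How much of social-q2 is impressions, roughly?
≈ 800

impressions top ≈ 1000, bottom ≈ 200; segment ≈ 800.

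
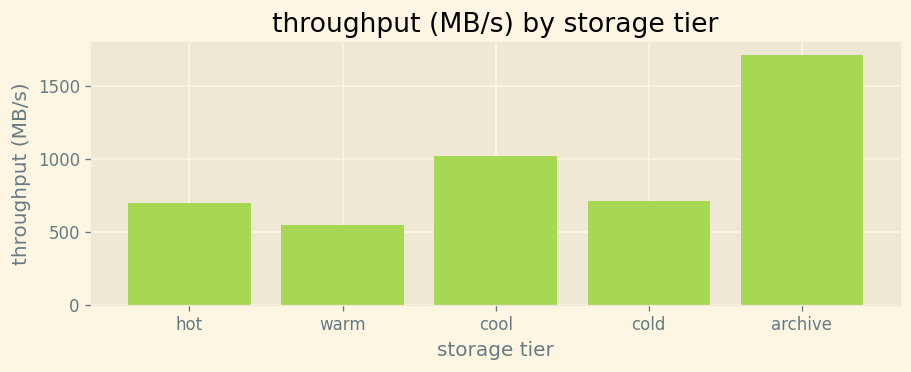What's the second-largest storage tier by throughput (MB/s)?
cool

Top 3: archive ≈ 1800, cool ≈ 1000, cold ≈ 800.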